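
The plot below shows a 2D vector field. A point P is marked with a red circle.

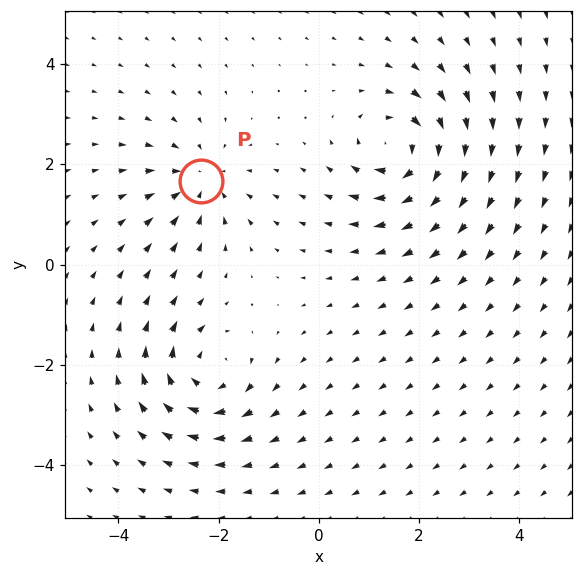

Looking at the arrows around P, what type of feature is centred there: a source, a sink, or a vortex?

sink

At P (-2.4, 1.7) the arrows converge inward. Divergence about -4, curl ≈0 — negative divergence with near-zero curl is a sink.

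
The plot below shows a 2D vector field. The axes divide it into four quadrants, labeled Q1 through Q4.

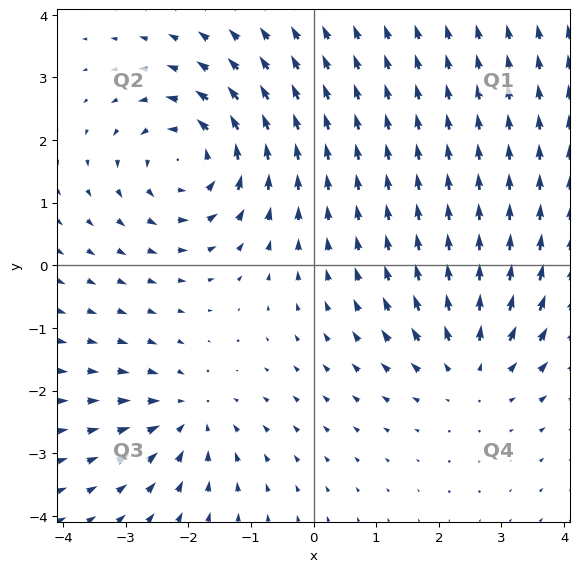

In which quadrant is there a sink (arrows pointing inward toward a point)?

Q3

The sink sits at approximately (-2.0, -2.4), which lies in quadrant Q3. The divergence there is about -4, negative as expected for a sink.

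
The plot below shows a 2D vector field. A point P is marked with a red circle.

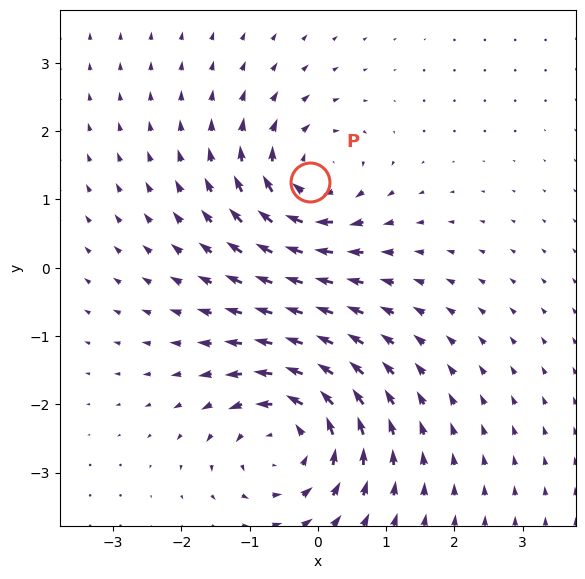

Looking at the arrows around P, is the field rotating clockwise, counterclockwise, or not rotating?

Near P at (-0.1, 1.2) the arrows circulate clockwise. The curl (z-component) there is about -5; negative curl means clockwise rotation.

clockwise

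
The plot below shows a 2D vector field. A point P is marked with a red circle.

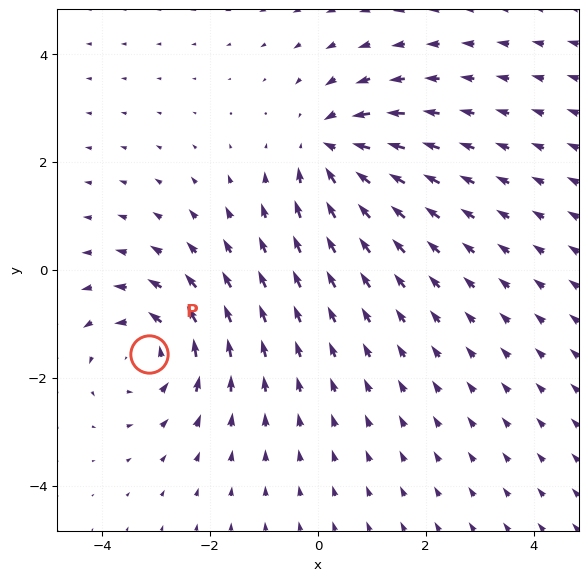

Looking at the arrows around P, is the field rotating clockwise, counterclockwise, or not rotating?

counterclockwise

Near P at (-3.1, -1.5) the arrows circulate counterclockwise. The curl (z-component) there is about +5; positive curl means counterclockwise rotation.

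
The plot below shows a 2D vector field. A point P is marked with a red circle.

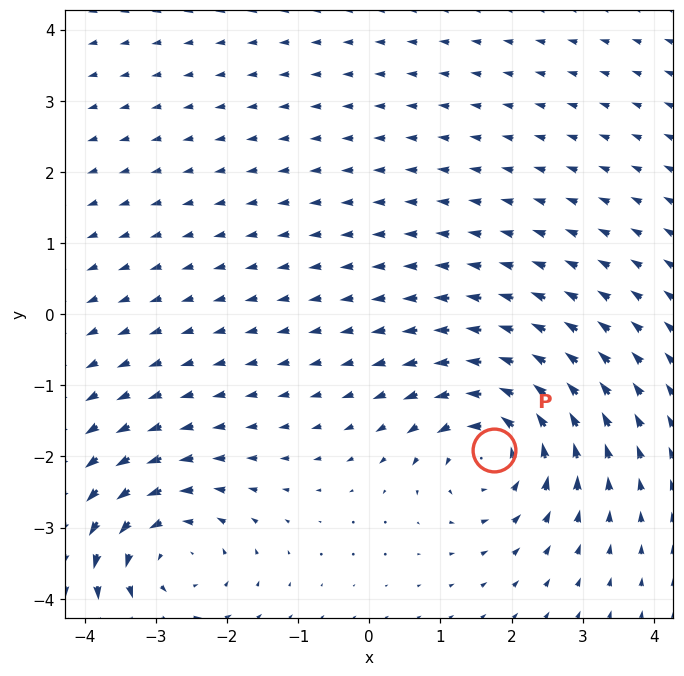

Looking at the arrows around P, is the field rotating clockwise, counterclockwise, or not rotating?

counterclockwise

Near P at (1.8, -1.9) the arrows circulate counterclockwise. The curl (z-component) there is about +6; positive curl means counterclockwise rotation.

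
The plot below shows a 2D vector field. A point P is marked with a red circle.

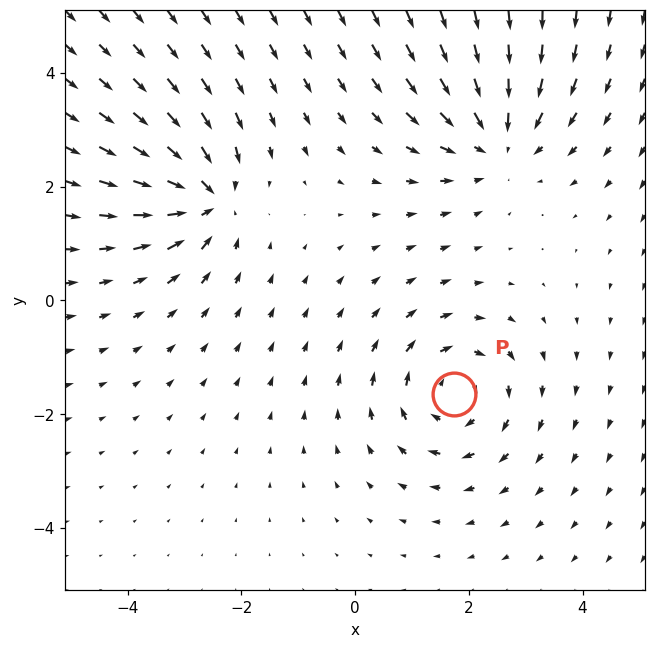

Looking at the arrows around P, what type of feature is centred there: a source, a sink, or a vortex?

At P (1.7, -1.6) the arrows circulate clockwise. Divergence ≈0, curl about -5 — near-zero divergence with nonzero curl is a vortex.

vortex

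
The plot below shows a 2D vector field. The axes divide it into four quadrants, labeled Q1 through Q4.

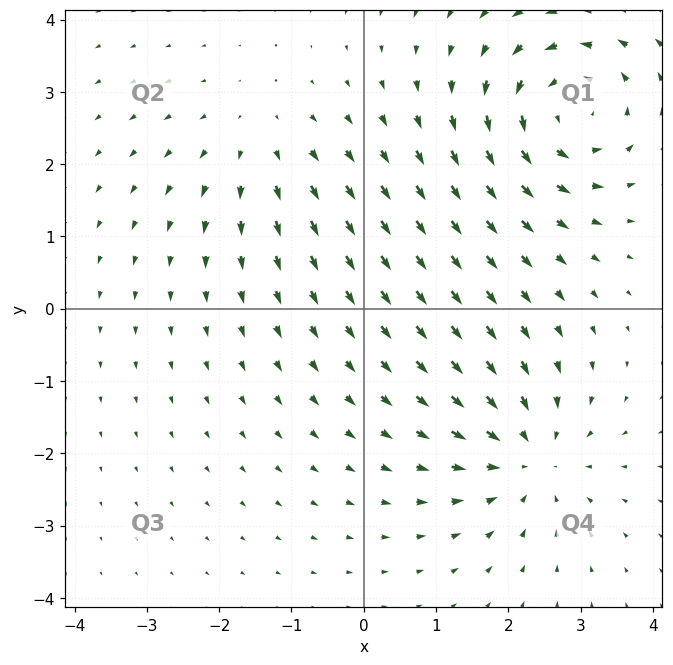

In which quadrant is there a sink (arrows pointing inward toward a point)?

Q4

The sink sits at approximately (2.3, -2.1), which lies in quadrant Q4. The divergence there is about -4, negative as expected for a sink.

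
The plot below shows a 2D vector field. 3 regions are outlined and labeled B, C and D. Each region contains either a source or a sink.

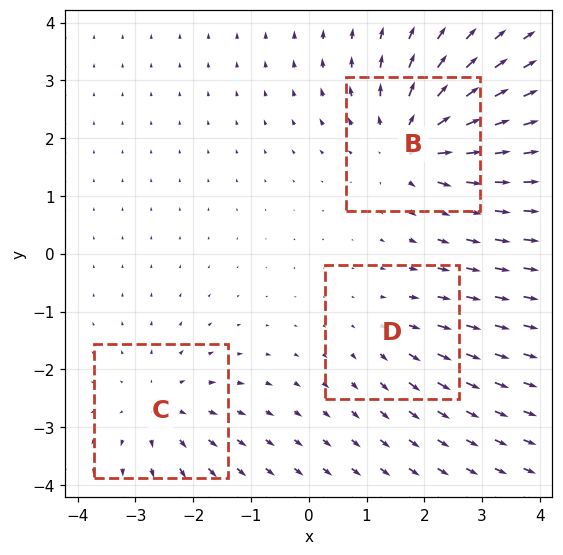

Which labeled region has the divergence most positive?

Divergence at each region's feature centre — B: about +4, C: about +3, D: about +2. Region B is most positive.

B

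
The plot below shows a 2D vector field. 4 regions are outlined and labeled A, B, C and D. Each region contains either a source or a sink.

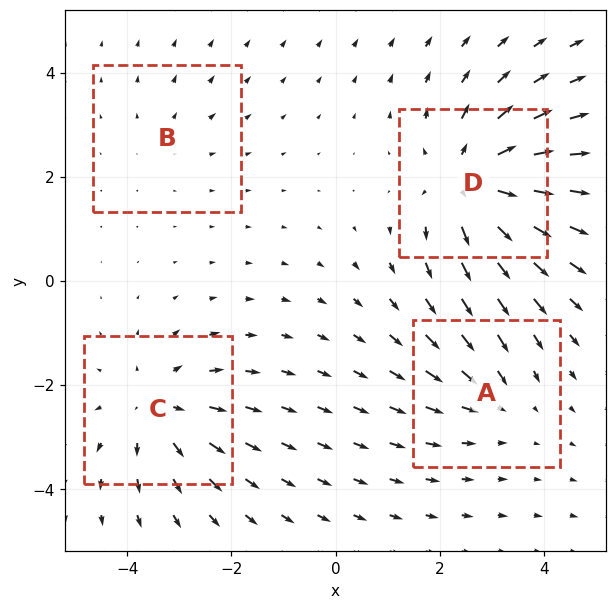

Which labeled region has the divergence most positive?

Divergence at each region's feature centre — A: about -3, B: about +2, C: about +4, D: about +6. Region D is most positive.

D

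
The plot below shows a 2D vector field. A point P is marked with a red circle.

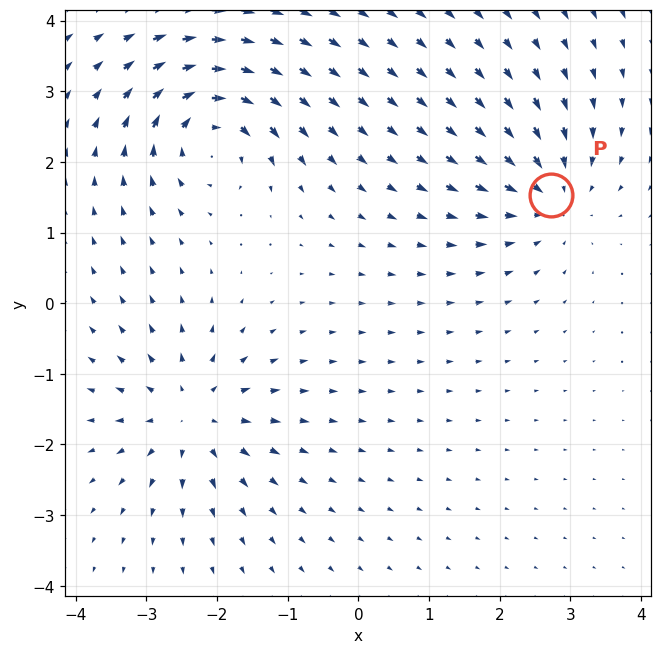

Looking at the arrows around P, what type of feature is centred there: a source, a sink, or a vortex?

sink

At P (2.7, 1.5) the arrows converge inward. Divergence about -5, curl ≈0 — negative divergence with near-zero curl is a sink.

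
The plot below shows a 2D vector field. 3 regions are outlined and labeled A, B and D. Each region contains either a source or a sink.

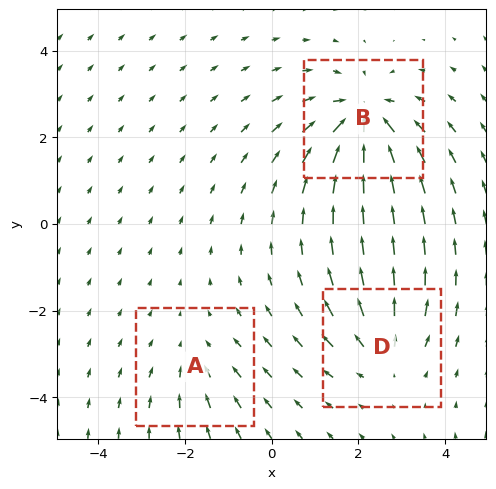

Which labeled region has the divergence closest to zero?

Divergence at each region's feature centre — A: about -2, B: about -5, D: about +3. Region A is closest to zero.

A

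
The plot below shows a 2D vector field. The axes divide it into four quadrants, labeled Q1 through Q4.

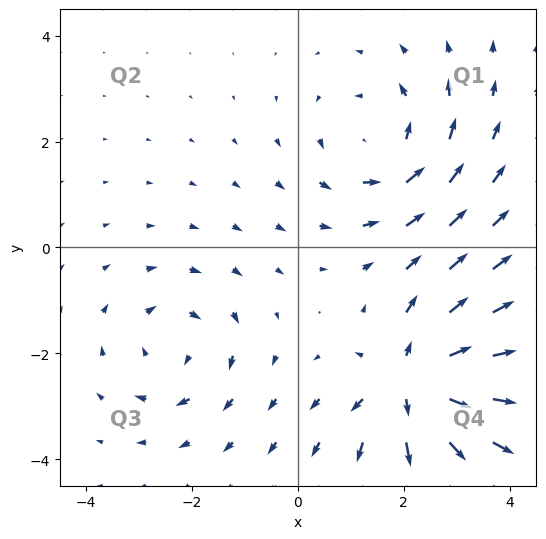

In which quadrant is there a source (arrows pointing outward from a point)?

Q4

The source sits at approximately (2.2, -2.5), which lies in quadrant Q4. The divergence there is about +5, positive as expected for a source.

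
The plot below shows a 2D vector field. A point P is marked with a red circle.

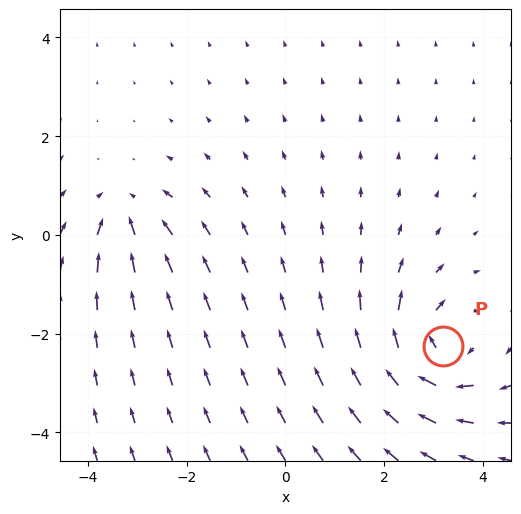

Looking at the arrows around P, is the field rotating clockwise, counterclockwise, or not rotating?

Near P at (3.2, -2.2) the arrows circulate clockwise. The curl (z-component) there is about -5; negative curl means clockwise rotation.

clockwise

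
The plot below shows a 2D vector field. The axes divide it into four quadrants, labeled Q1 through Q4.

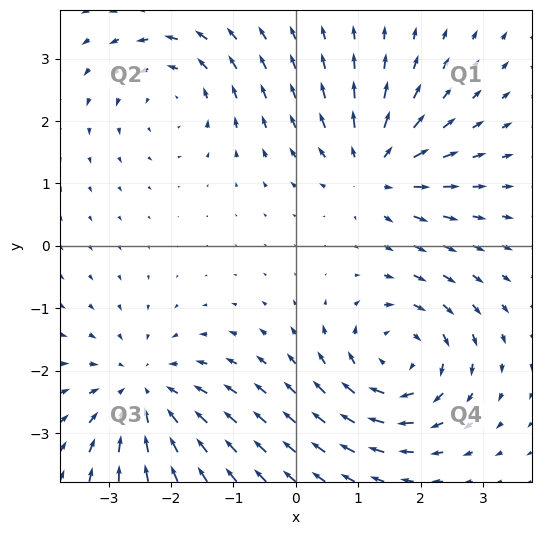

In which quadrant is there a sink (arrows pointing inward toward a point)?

Q3

The sink sits at approximately (-2.5, -2.4), which lies in quadrant Q3. The divergence there is about -4, negative as expected for a sink.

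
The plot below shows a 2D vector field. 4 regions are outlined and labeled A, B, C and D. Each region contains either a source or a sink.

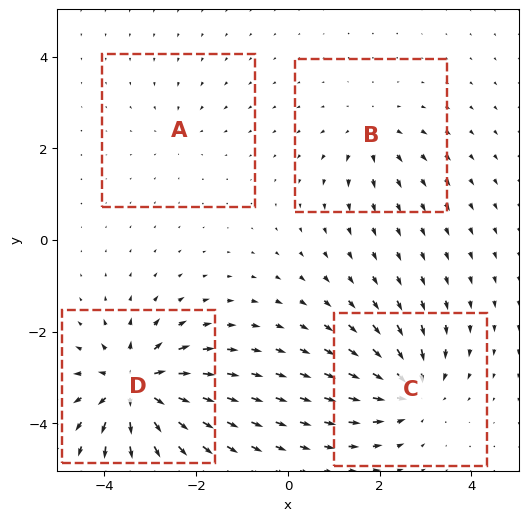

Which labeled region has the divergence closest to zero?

Divergence at each region's feature centre — A: about -2, B: about +4, C: about -6, D: about +9. Region A is closest to zero.

A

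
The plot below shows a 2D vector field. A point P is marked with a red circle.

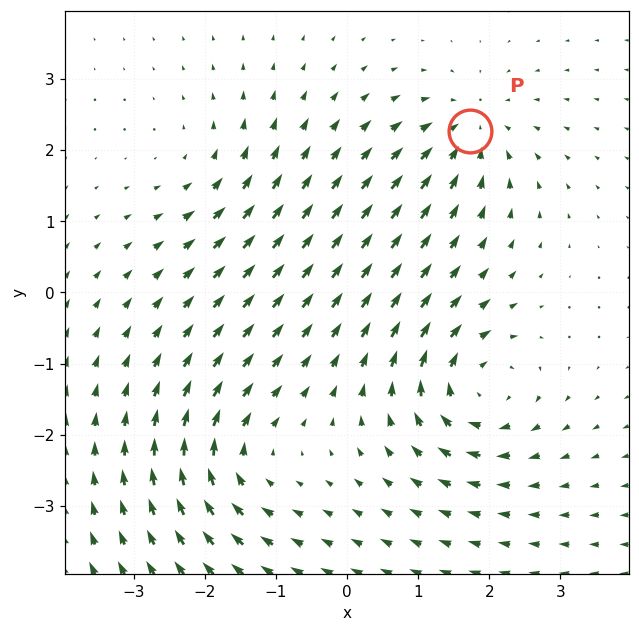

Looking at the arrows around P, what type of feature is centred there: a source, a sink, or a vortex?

At P (1.7, 2.3) the arrows converge inward. Divergence about -4, curl ≈0 — negative divergence with near-zero curl is a sink.

sink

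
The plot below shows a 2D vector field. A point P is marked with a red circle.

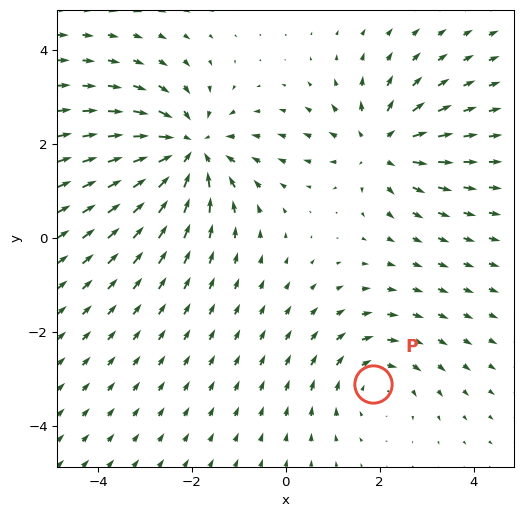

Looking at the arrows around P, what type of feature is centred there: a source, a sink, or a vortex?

vortex

At P (1.9, -3.1) the arrows circulate clockwise. Divergence ≈0, curl about -2 — near-zero divergence with nonzero curl is a vortex.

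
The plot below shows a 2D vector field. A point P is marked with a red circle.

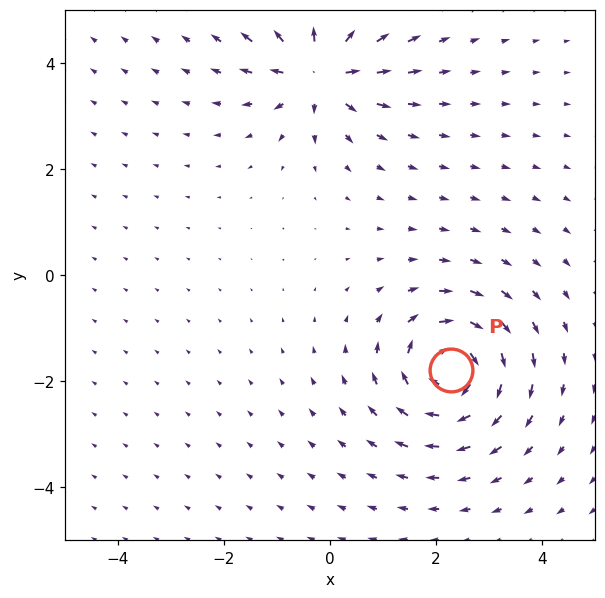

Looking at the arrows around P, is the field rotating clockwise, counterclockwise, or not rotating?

Near P at (2.3, -1.8) the arrows circulate clockwise. The curl (z-component) there is about -5; negative curl means clockwise rotation.

clockwise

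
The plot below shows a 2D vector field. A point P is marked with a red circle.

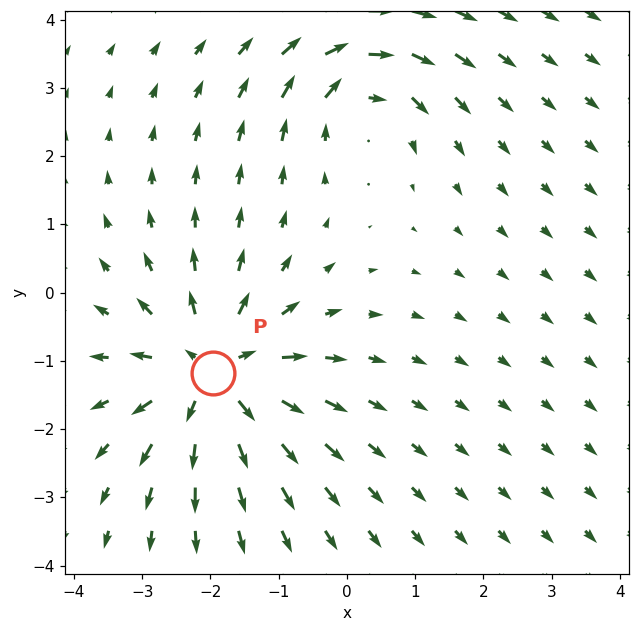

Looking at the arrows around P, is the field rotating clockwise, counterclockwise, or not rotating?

not rotating

Near P at (-2.0, -1.2) the arrows show no circulation. The curl there is ≈0.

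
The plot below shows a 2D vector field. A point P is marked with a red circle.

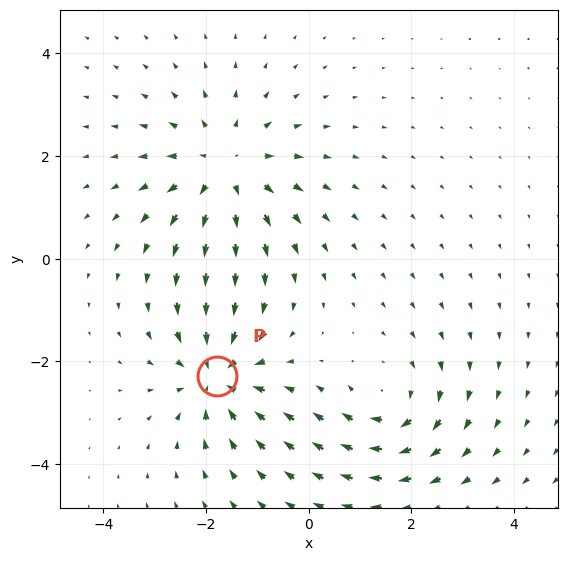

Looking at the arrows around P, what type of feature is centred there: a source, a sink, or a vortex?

sink

At P (-1.8, -2.3) the arrows converge inward. Divergence about -5, curl ≈0 — negative divergence with near-zero curl is a sink.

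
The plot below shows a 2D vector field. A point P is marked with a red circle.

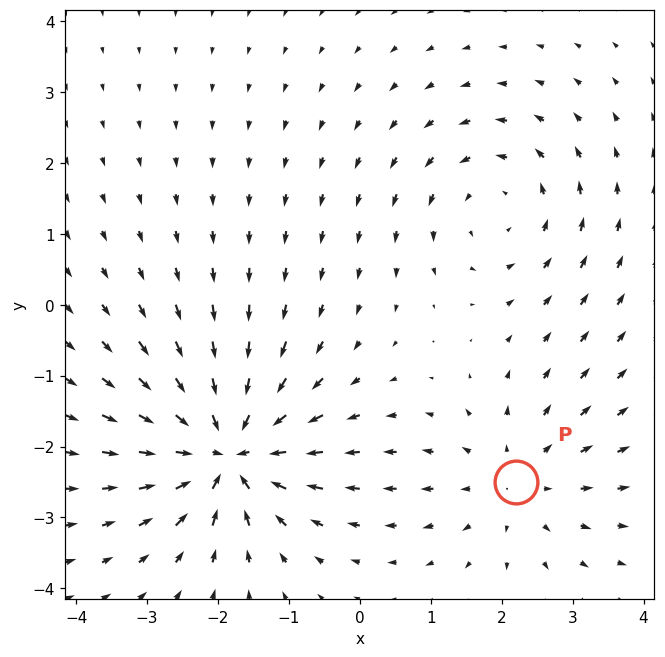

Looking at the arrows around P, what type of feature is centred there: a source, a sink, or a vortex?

source

At P (2.2, -2.5) the arrows spread outward. Divergence about +3, curl ≈0 — positive divergence with near-zero curl is a source.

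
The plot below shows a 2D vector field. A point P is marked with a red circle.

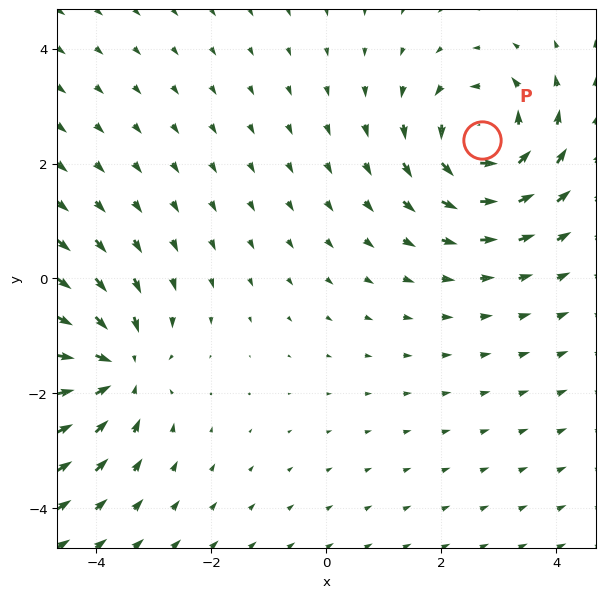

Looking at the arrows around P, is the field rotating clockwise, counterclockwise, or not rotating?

counterclockwise

Near P at (2.7, 2.4) the arrows circulate counterclockwise. The curl (z-component) there is about +4; positive curl means counterclockwise rotation.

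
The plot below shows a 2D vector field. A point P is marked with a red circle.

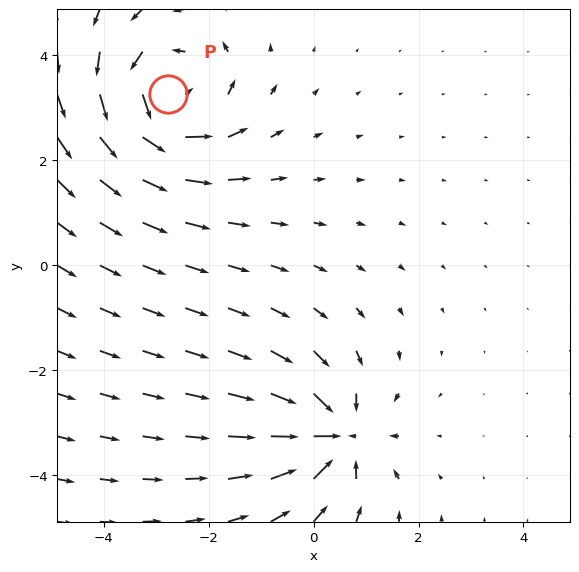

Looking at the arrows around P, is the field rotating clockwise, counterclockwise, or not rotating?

counterclockwise

Near P at (-2.8, 3.3) the arrows circulate counterclockwise. The curl (z-component) there is about +3; positive curl means counterclockwise rotation.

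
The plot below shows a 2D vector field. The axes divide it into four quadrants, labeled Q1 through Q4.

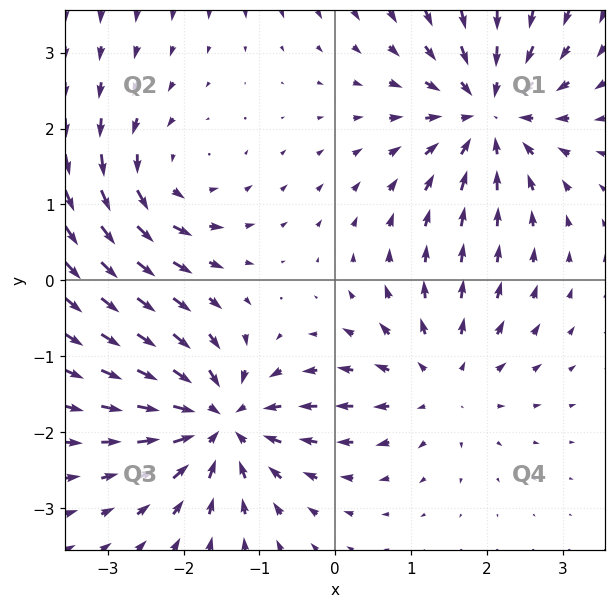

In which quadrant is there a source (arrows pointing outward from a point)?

Q4

The source sits at approximately (1.4, -1.3), which lies in quadrant Q4. The divergence there is about +4, positive as expected for a source.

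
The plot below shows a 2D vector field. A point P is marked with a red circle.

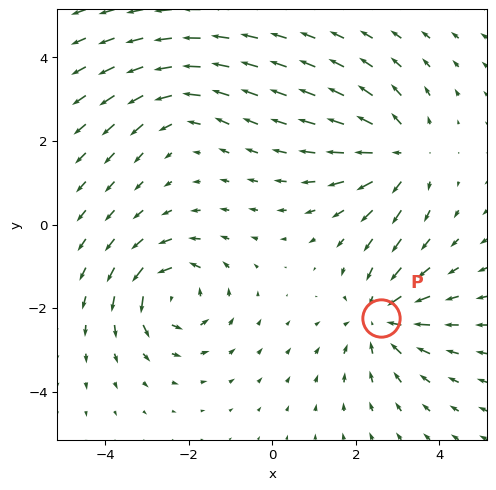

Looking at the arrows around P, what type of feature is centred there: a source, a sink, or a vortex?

sink

At P (2.6, -2.2) the arrows converge inward. Divergence about -4, curl ≈0 — negative divergence with near-zero curl is a sink.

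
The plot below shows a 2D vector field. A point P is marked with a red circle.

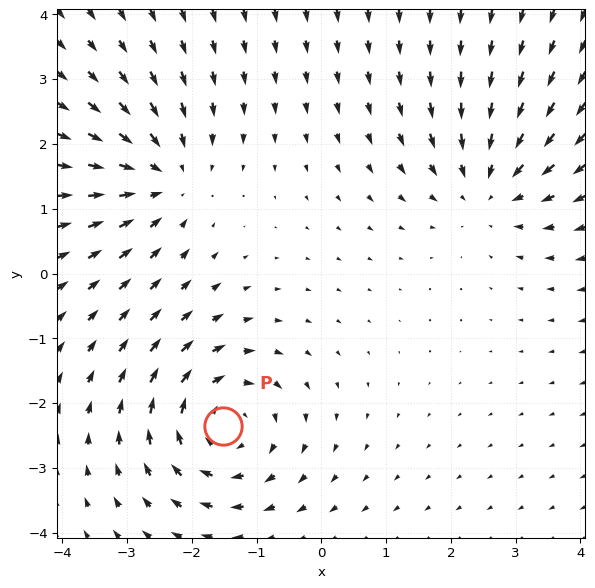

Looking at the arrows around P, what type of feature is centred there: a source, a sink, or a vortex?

vortex

At P (-1.5, -2.3) the arrows circulate clockwise. Divergence ≈0, curl about -4 — near-zero divergence with nonzero curl is a vortex.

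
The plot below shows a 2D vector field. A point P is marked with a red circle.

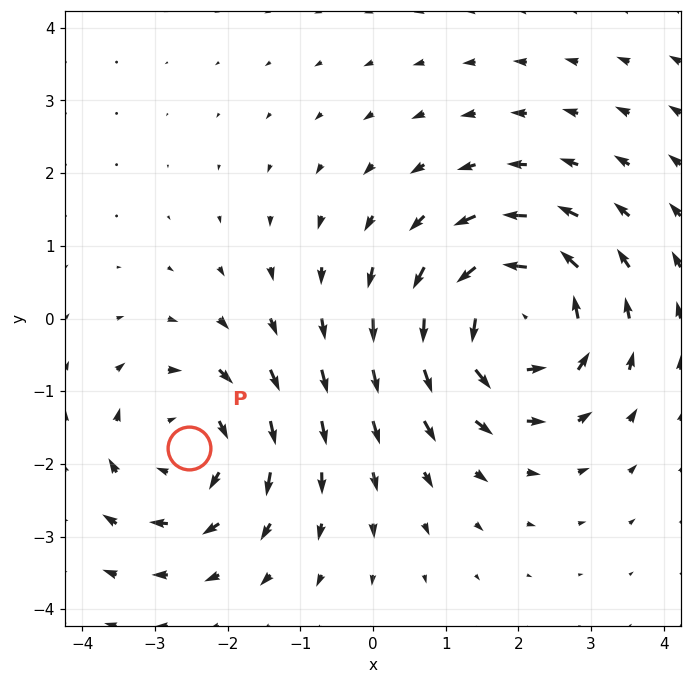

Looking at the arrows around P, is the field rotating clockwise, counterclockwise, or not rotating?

Near P at (-2.5, -1.8) the arrows circulate clockwise. The curl (z-component) there is about -3; negative curl means clockwise rotation.

clockwise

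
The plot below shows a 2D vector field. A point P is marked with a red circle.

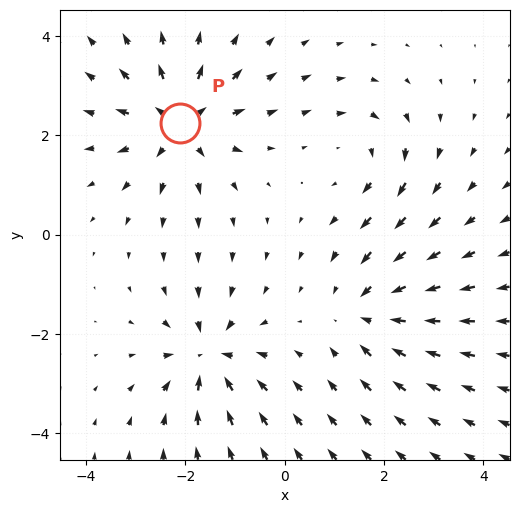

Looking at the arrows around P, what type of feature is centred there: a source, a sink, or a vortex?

At P (-2.1, 2.2) the arrows spread outward. Divergence about +4, curl ≈0 — positive divergence with near-zero curl is a source.

source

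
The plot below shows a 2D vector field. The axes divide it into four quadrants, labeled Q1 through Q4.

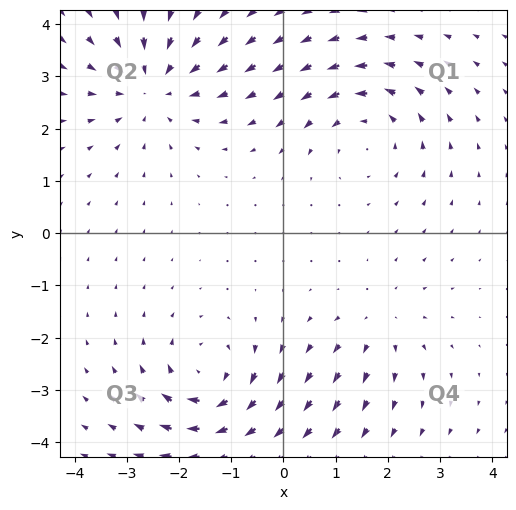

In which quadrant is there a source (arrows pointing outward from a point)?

The source sits at approximately (1.9, -1.7), which lies in quadrant Q4. The divergence there is about +3, positive as expected for a source.

Q4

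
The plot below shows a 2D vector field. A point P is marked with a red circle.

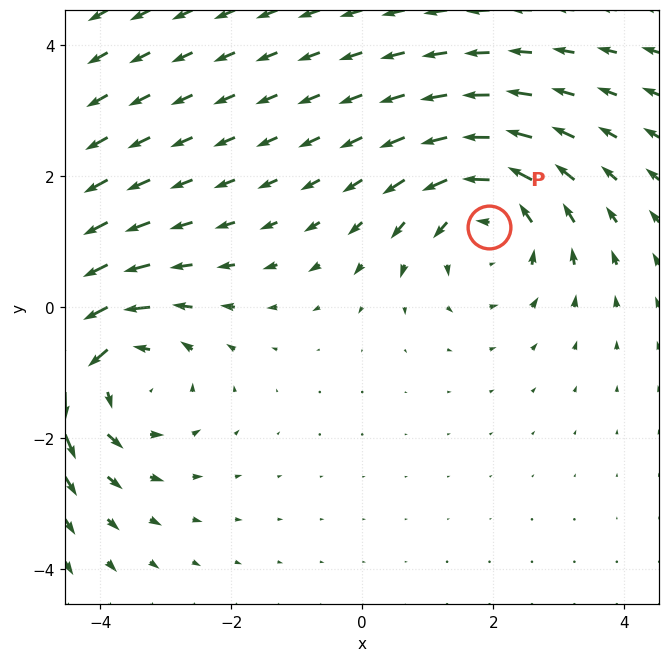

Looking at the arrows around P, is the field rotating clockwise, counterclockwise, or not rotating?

Near P at (1.9, 1.2) the arrows circulate counterclockwise. The curl (z-component) there is about +3; positive curl means counterclockwise rotation.

counterclockwise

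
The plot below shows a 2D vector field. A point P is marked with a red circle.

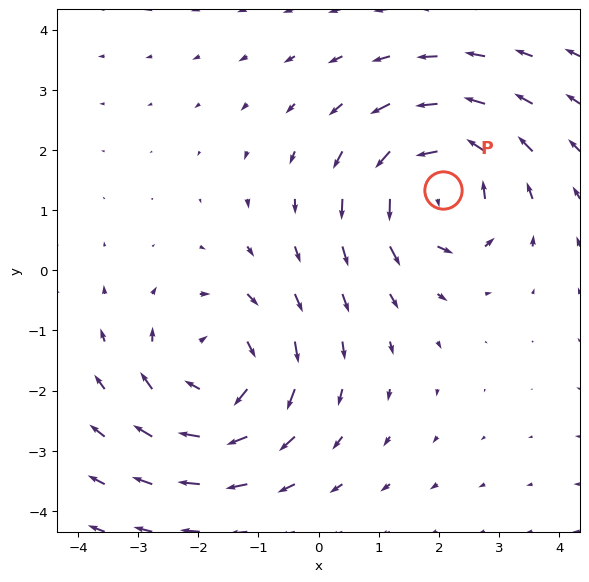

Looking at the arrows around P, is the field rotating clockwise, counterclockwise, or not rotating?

Near P at (2.1, 1.3) the arrows circulate counterclockwise. The curl (z-component) there is about +5; positive curl means counterclockwise rotation.

counterclockwise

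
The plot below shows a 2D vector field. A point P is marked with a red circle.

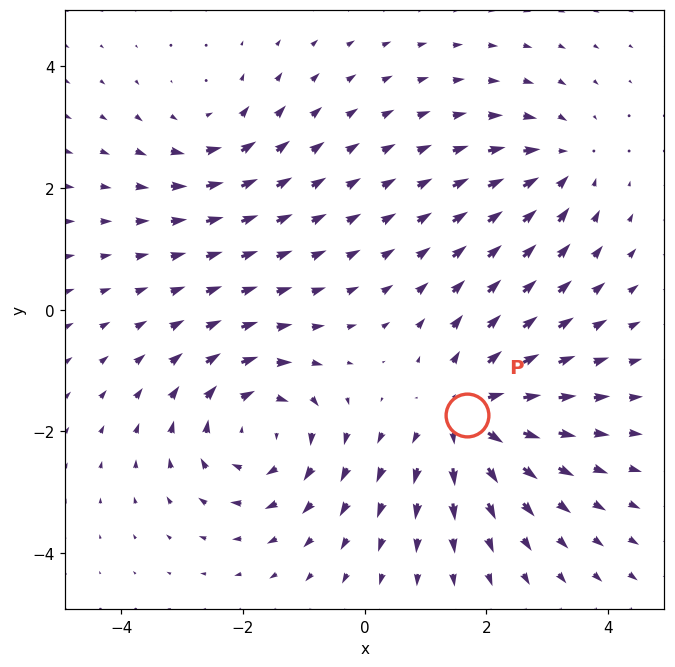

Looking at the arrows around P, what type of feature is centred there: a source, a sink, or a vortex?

At P (1.7, -1.7) the arrows spread outward. Divergence about +5, curl ≈0 — positive divergence with near-zero curl is a source.

source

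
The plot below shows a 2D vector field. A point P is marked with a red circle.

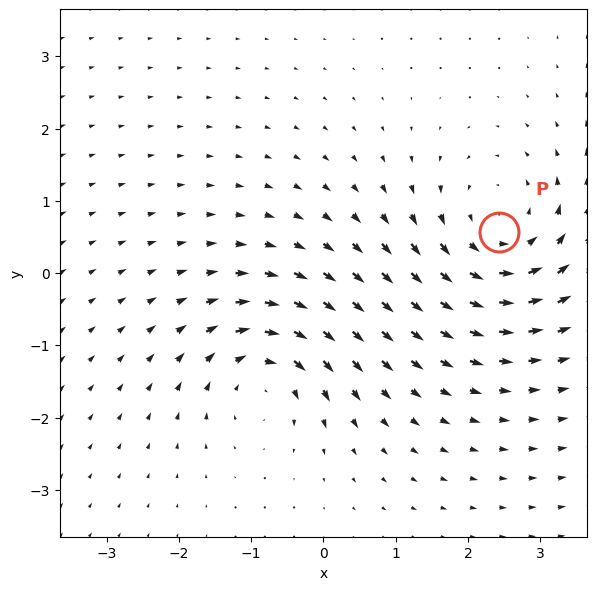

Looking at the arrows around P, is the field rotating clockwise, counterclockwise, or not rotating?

Near P at (2.4, 0.6) the arrows circulate counterclockwise. The curl (z-component) there is about +4; positive curl means counterclockwise rotation.

counterclockwise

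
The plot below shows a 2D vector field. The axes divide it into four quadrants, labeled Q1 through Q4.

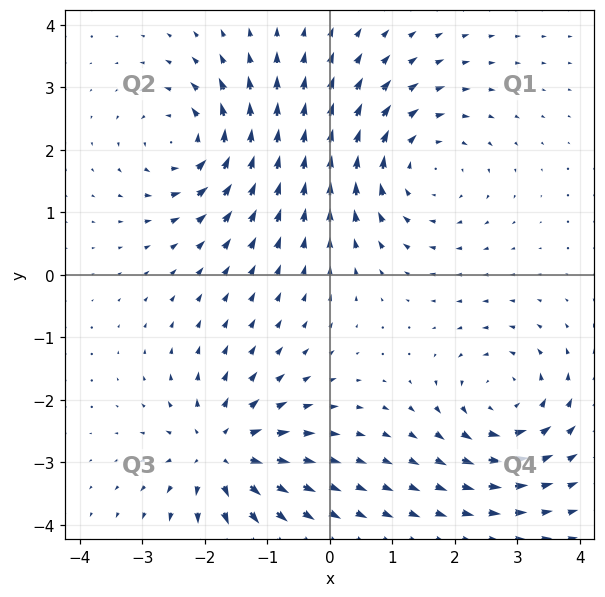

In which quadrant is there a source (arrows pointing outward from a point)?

The source sits at approximately (-1.7, -2.8), which lies in quadrant Q3. The divergence there is about +4, positive as expected for a source.

Q3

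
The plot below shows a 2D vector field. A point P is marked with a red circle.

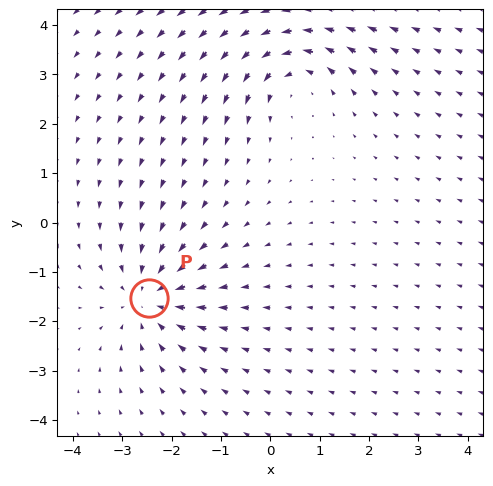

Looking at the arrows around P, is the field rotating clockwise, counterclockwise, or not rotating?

Near P at (-2.4, -1.5) the arrows show no circulation. The curl there is ≈0.

not rotating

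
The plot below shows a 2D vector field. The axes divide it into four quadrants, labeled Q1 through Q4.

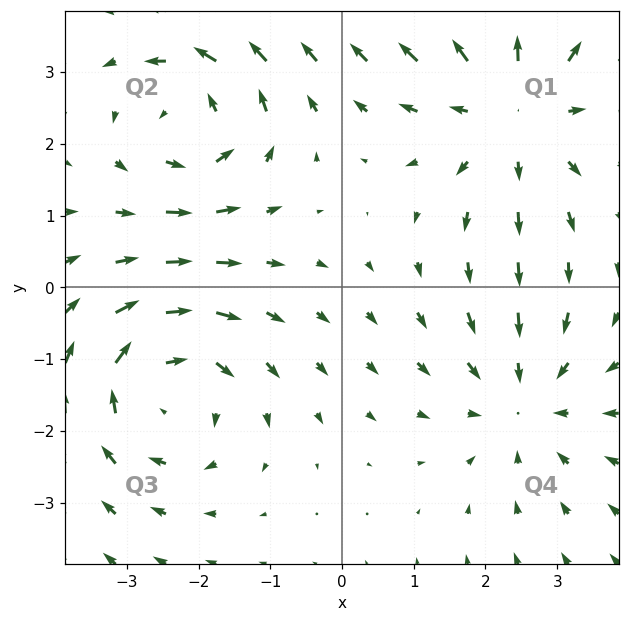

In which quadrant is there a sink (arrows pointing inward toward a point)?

Q4

The sink sits at approximately (2.6, -1.6), which lies in quadrant Q4. The divergence there is about -3, negative as expected for a sink.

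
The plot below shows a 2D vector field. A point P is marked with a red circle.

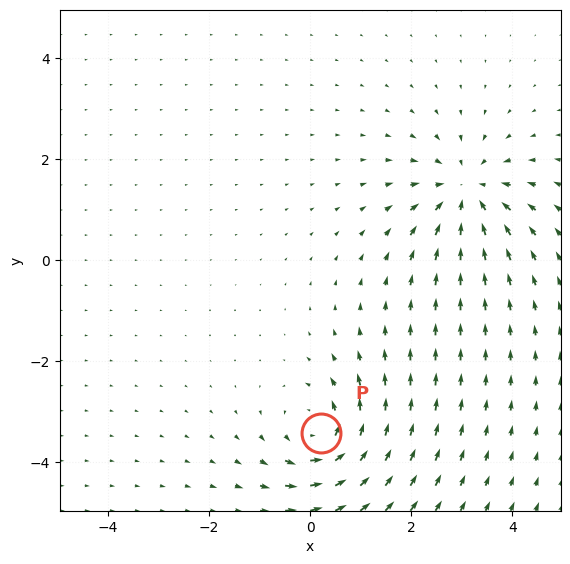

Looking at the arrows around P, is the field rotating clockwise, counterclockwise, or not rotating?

counterclockwise

Near P at (0.2, -3.4) the arrows circulate counterclockwise. The curl (z-component) there is about +5; positive curl means counterclockwise rotation.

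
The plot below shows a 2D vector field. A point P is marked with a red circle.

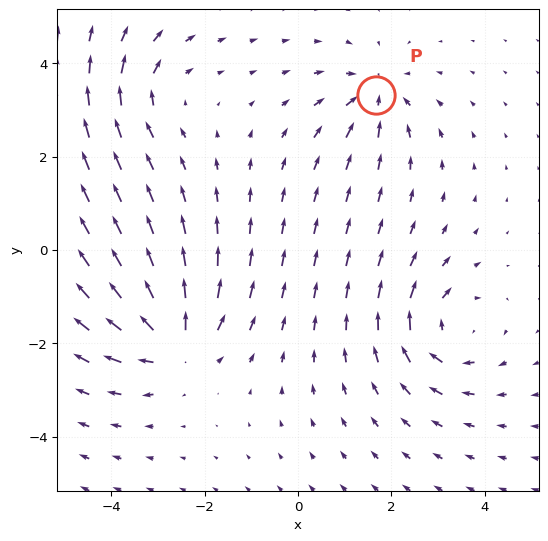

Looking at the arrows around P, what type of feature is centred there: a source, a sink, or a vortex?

sink

At P (1.7, 3.3) the arrows converge inward. Divergence about -4, curl ≈0 — negative divergence with near-zero curl is a sink.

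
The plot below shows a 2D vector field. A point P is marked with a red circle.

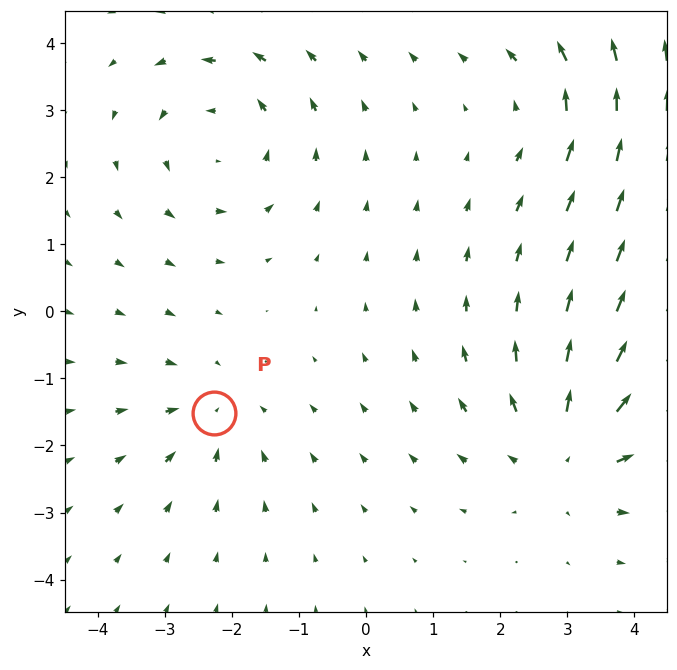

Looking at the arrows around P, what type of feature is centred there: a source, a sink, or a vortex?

At P (-2.3, -1.5) the arrows converge inward. Divergence about -3, curl ≈0 — negative divergence with near-zero curl is a sink.

sink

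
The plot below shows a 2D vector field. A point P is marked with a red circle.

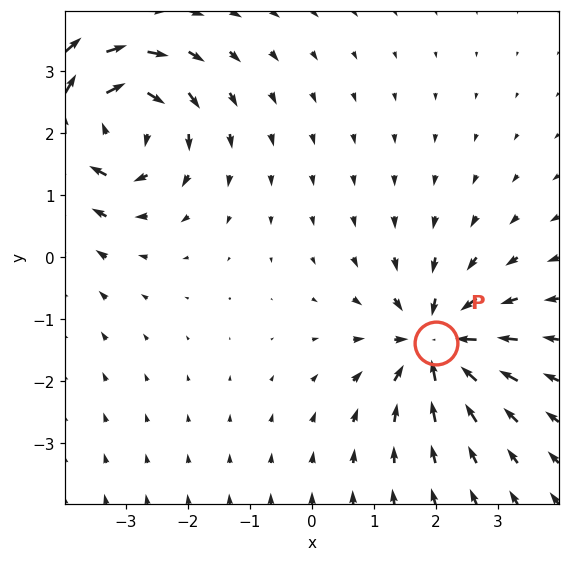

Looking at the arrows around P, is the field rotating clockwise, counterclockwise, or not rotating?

Near P at (2.0, -1.4) the arrows show no circulation. The curl there is ≈0.

not rotating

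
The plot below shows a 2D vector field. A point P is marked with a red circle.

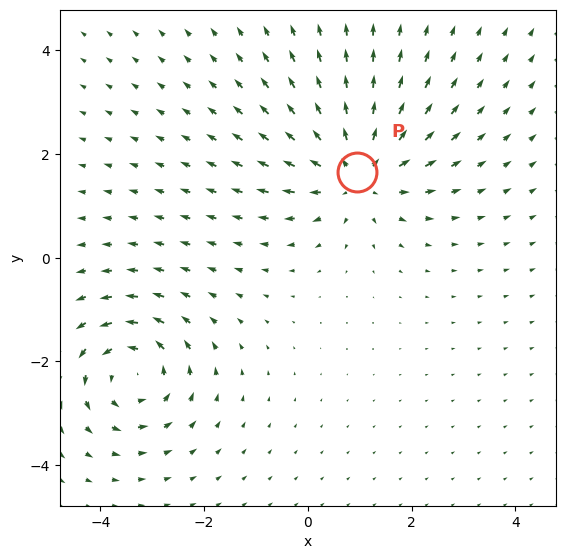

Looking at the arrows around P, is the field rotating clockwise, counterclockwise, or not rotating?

Near P at (1.0, 1.7) the arrows show no circulation. The curl there is ≈0.

not rotating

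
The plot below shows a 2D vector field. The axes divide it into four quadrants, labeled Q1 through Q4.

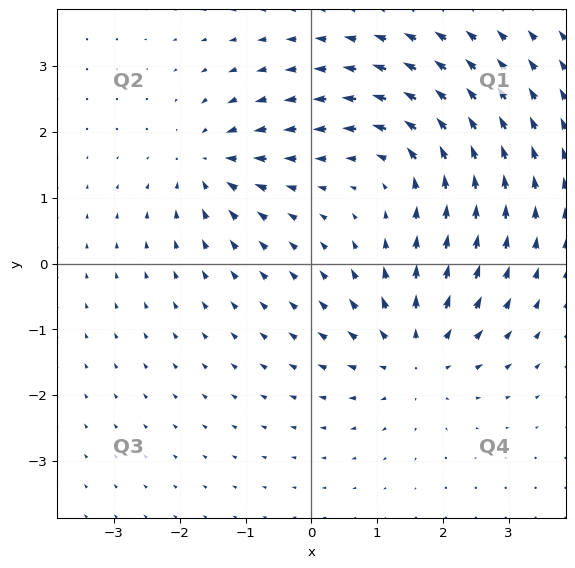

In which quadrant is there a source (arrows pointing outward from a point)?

The source sits at approximately (1.6, -1.4), which lies in quadrant Q4. The divergence there is about +5, positive as expected for a source.

Q4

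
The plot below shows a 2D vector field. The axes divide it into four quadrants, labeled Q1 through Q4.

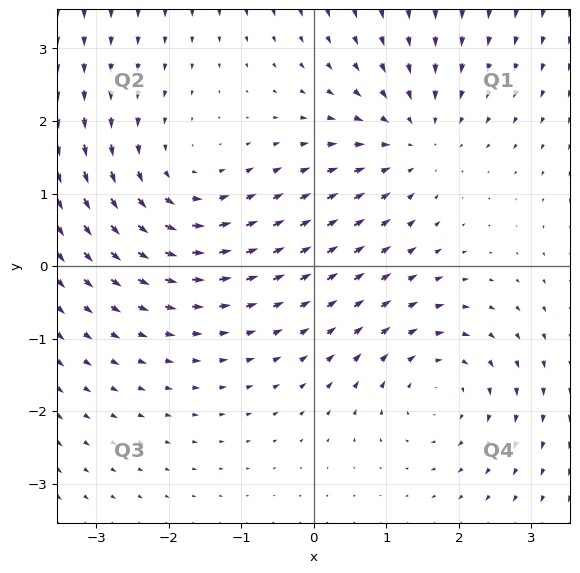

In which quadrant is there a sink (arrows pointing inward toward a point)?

The sink sits at approximately (1.4, 1.7), which lies in quadrant Q1. The divergence there is about -3, negative as expected for a sink.

Q1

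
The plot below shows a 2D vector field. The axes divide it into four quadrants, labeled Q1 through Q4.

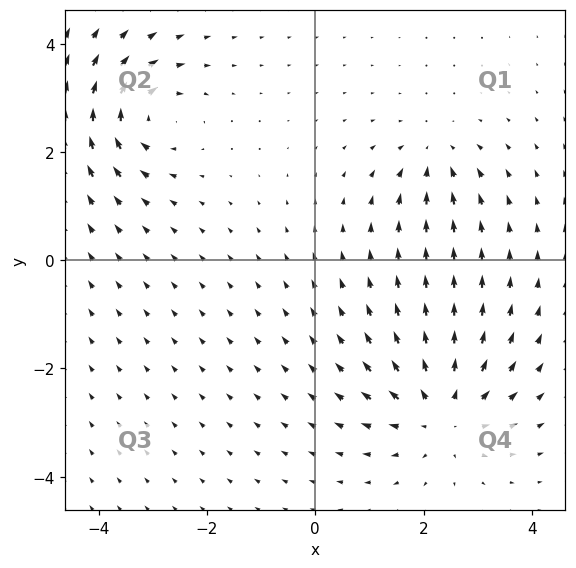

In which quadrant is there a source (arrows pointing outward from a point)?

Q4

The source sits at approximately (2.3, -2.8), which lies in quadrant Q4. The divergence there is about +4, positive as expected for a source.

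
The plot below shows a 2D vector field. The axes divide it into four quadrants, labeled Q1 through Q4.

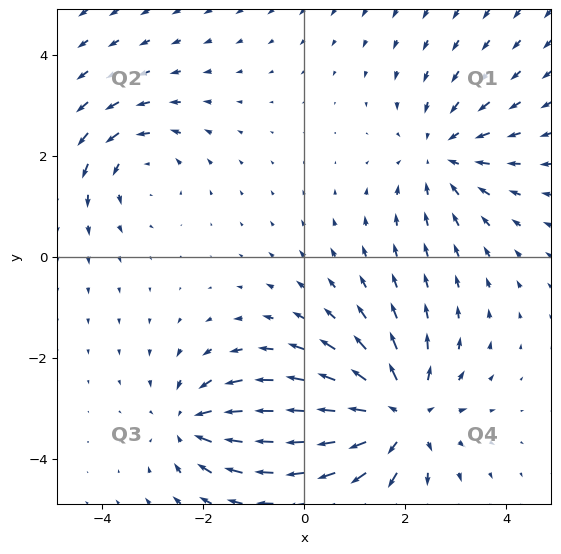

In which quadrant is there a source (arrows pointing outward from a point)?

Q4

The source sits at approximately (1.9, -3.2), which lies in quadrant Q4. The divergence there is about +5, positive as expected for a source.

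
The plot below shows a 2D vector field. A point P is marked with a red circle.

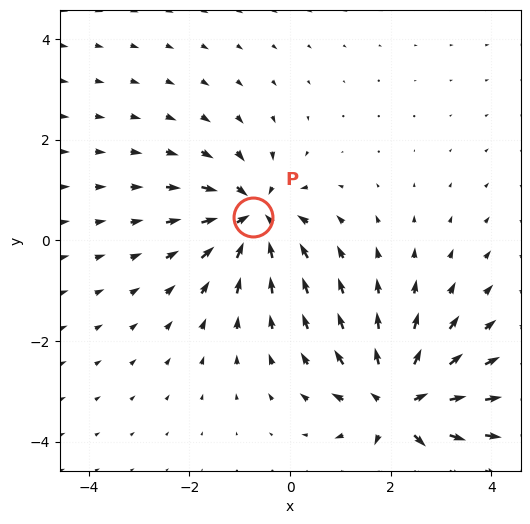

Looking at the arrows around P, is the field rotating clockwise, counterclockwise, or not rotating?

not rotating

Near P at (-0.7, 0.5) the arrows show no circulation. The curl there is ≈0.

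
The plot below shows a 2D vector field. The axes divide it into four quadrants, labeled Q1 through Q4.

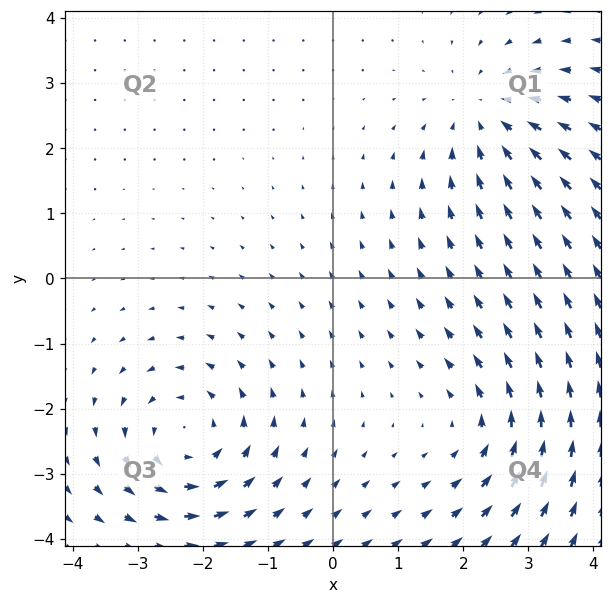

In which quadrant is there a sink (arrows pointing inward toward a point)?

The sink sits at approximately (2.4, 2.5), which lies in quadrant Q1. The divergence there is about -3, negative as expected for a sink.

Q1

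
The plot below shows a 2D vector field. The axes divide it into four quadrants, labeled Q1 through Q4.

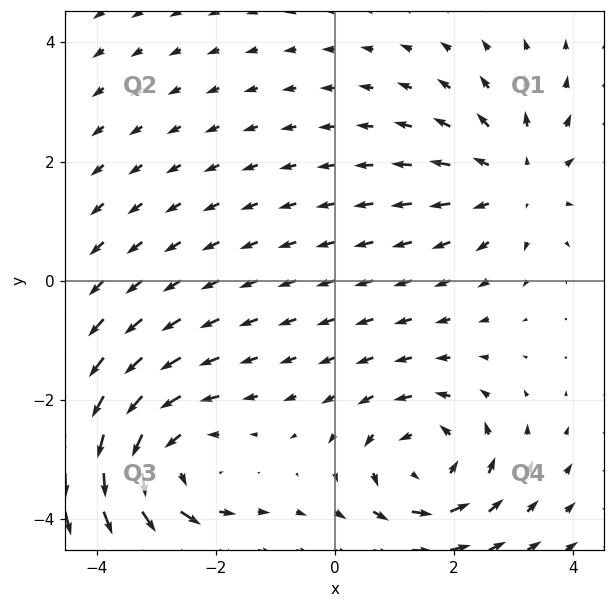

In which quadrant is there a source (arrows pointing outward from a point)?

The source sits at approximately (3.1, 1.7), which lies in quadrant Q1. The divergence there is about +3, positive as expected for a source.

Q1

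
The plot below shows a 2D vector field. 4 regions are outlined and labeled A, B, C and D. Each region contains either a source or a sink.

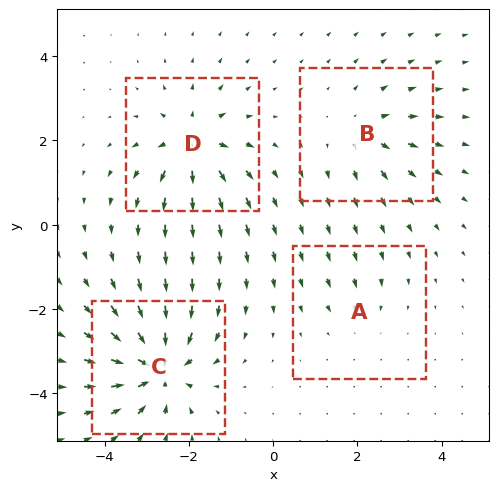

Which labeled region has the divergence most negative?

Divergence at each region's feature centre — A: about -2, B: about +4, C: about -8, D: about +6. Region C is most negative.

C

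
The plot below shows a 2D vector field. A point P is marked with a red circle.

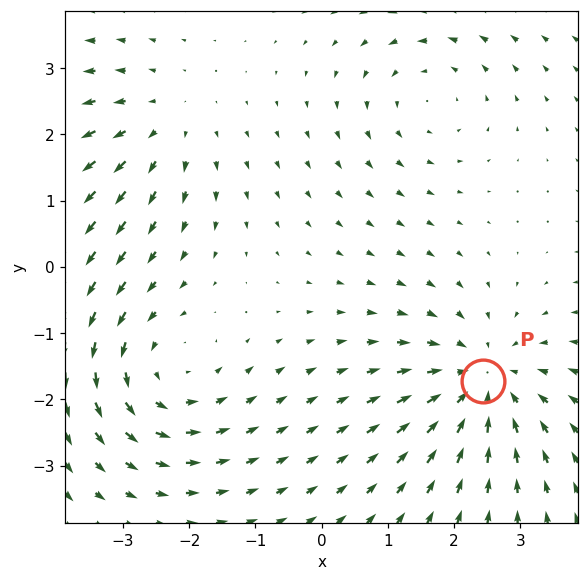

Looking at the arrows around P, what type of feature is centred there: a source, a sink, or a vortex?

sink

At P (2.4, -1.7) the arrows converge inward. Divergence about -5, curl ≈0 — negative divergence with near-zero curl is a sink.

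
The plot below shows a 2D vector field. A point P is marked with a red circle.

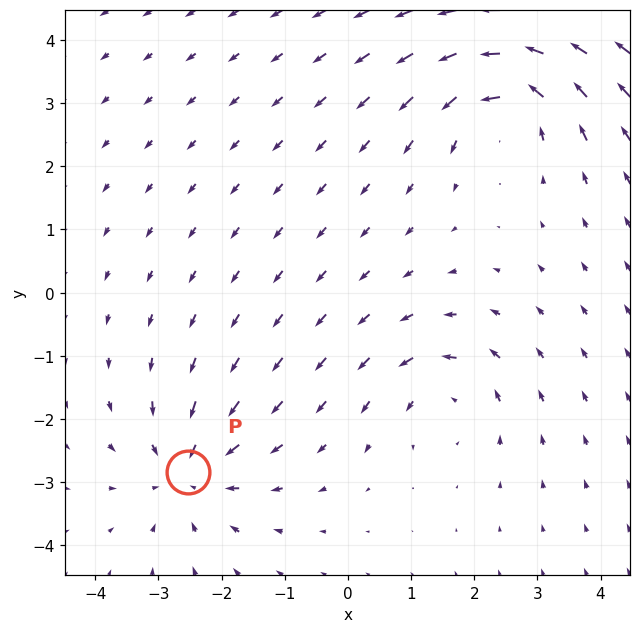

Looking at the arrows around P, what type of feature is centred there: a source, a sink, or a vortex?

At P (-2.5, -2.8) the arrows converge inward. Divergence about -4, curl ≈0 — negative divergence with near-zero curl is a sink.

sink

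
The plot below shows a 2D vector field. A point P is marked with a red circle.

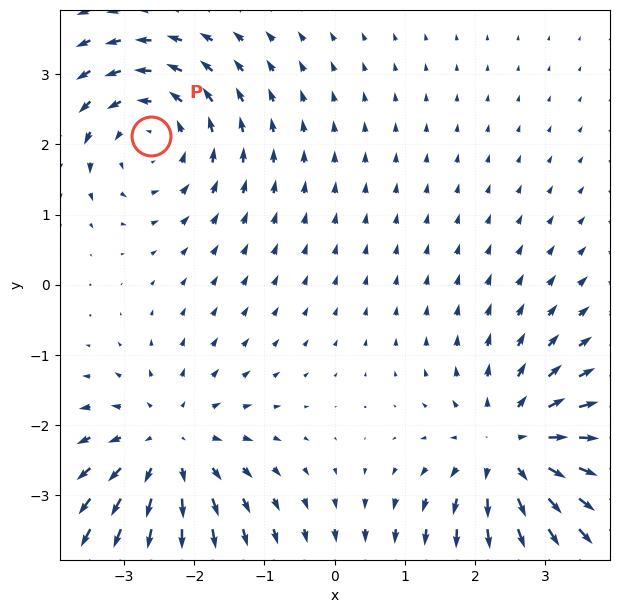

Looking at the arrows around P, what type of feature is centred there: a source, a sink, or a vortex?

vortex

At P (-2.6, 2.1) the arrows circulate counterclockwise. Divergence ≈0, curl about +4 — near-zero divergence with nonzero curl is a vortex.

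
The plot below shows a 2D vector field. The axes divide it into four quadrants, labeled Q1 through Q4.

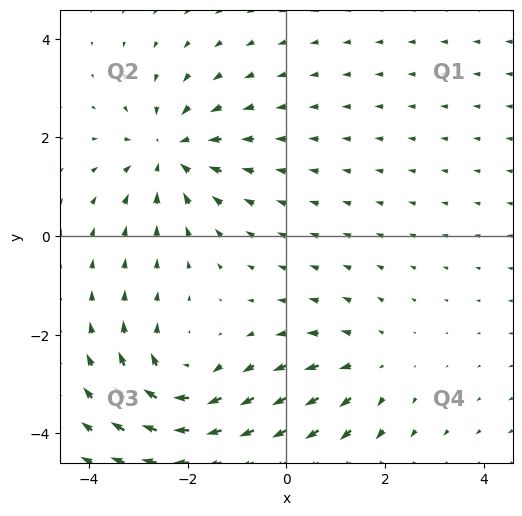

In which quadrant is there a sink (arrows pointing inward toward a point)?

The sink sits at approximately (-2.4, 1.7), which lies in quadrant Q2. The divergence there is about -4, negative as expected for a sink.

Q2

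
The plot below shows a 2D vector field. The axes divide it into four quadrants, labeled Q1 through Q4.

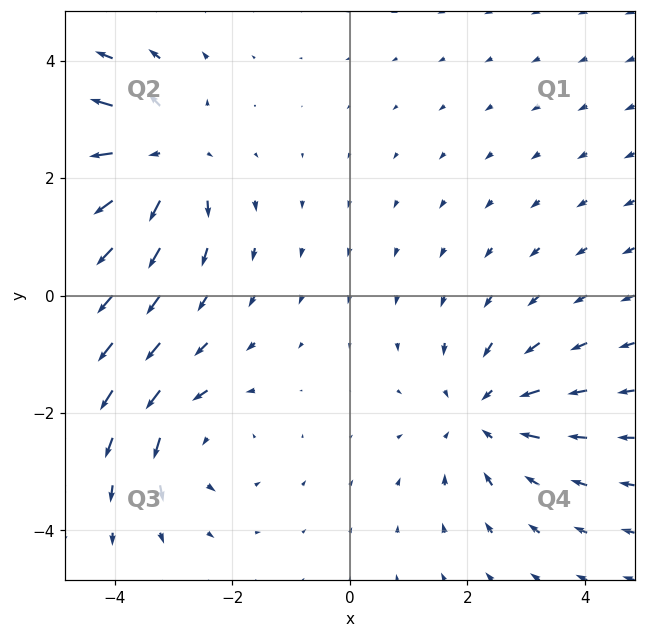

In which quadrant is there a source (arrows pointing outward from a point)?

Q2

The source sits at approximately (-3.2, 2.3), which lies in quadrant Q2. The divergence there is about +4, positive as expected for a source.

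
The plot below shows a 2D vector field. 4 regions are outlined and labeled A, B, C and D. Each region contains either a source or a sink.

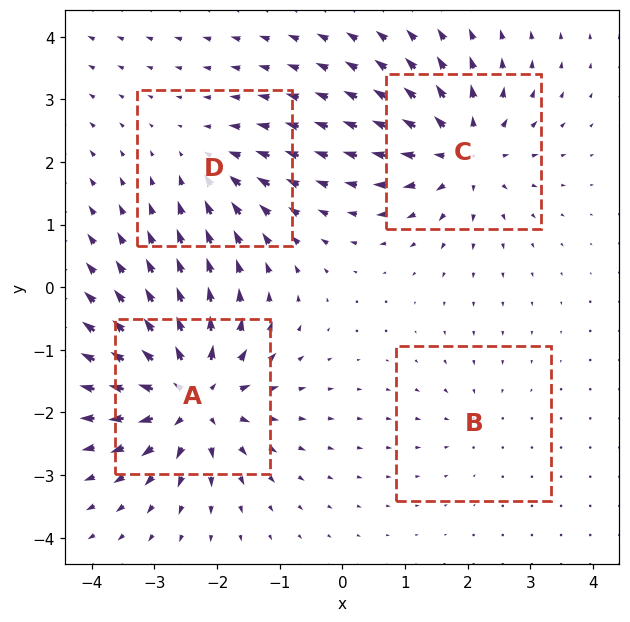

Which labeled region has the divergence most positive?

Divergence at each region's feature centre — A: about +9, B: about -2, C: about +7, D: about -4. Region A is most positive.

A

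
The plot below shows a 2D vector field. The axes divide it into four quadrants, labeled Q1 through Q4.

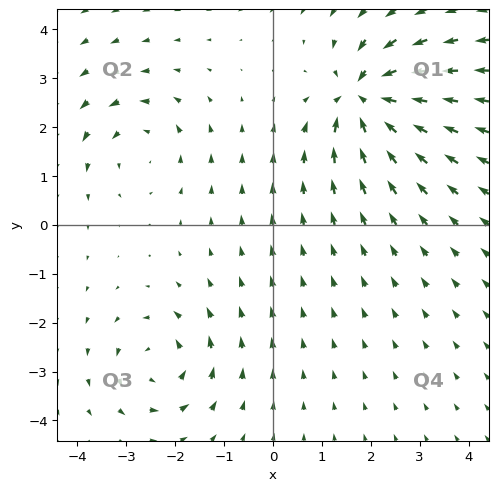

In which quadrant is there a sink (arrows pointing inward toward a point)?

Q1

The sink sits at approximately (1.9, 2.6), which lies in quadrant Q1. The divergence there is about -6, negative as expected for a sink.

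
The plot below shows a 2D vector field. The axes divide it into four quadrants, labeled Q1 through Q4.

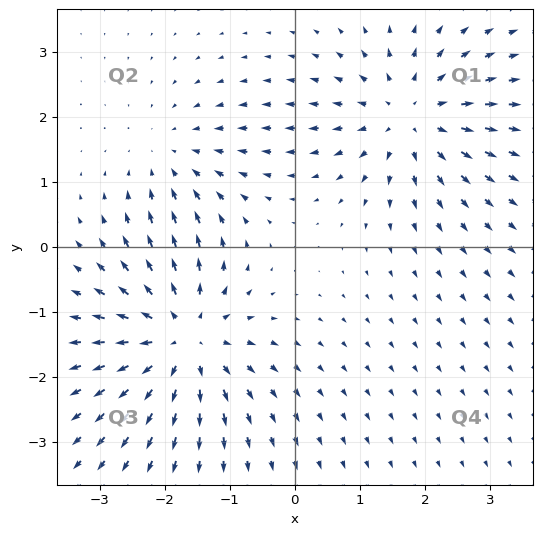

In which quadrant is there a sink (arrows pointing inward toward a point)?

The sink sits at approximately (-1.9, 1.3), which lies in quadrant Q2. The divergence there is about -3, negative as expected for a sink.

Q2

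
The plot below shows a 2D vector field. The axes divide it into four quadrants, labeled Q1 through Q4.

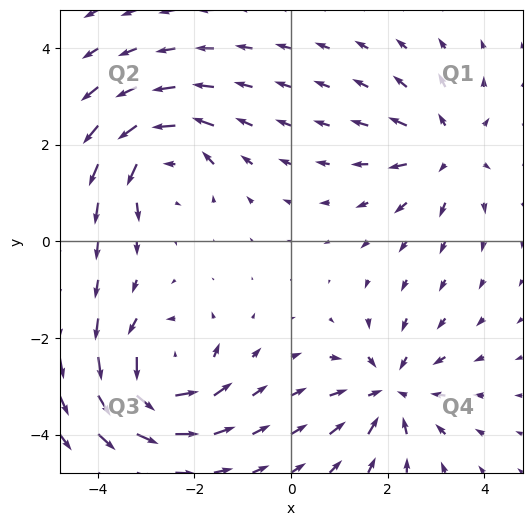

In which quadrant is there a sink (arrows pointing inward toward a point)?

The sink sits at approximately (2.0, -3.1), which lies in quadrant Q4. The divergence there is about -5, negative as expected for a sink.

Q4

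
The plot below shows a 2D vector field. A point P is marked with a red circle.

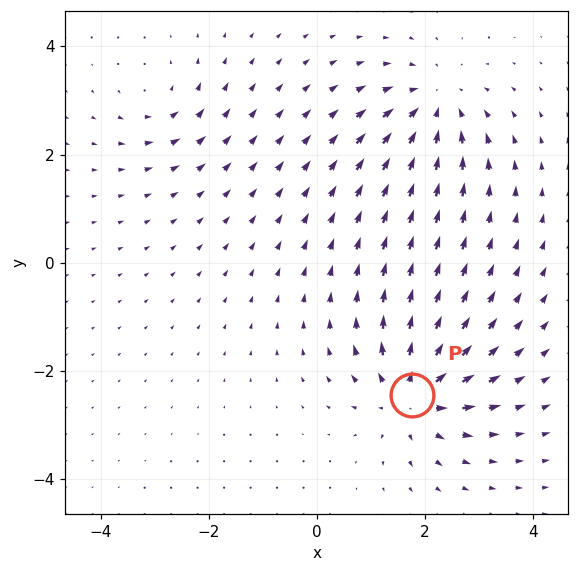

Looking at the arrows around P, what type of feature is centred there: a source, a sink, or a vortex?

source

At P (1.8, -2.5) the arrows spread outward. Divergence about +6, curl ≈0 — positive divergence with near-zero curl is a source.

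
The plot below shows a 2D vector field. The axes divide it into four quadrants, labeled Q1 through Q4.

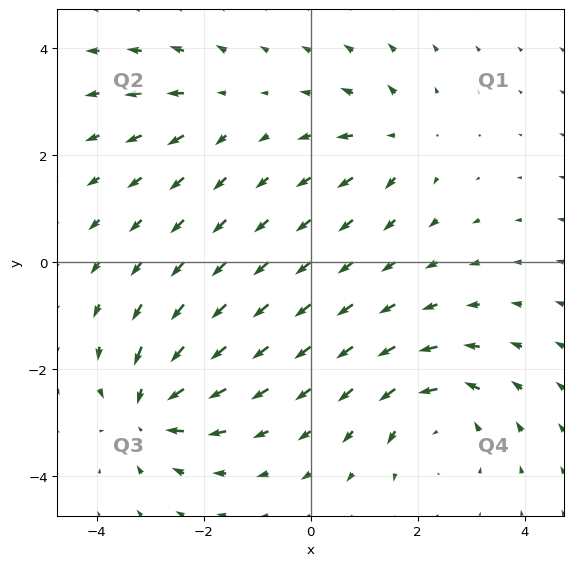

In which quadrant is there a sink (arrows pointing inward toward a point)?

Q3

The sink sits at approximately (-3.0, -2.7), which lies in quadrant Q3. The divergence there is about -6, negative as expected for a sink.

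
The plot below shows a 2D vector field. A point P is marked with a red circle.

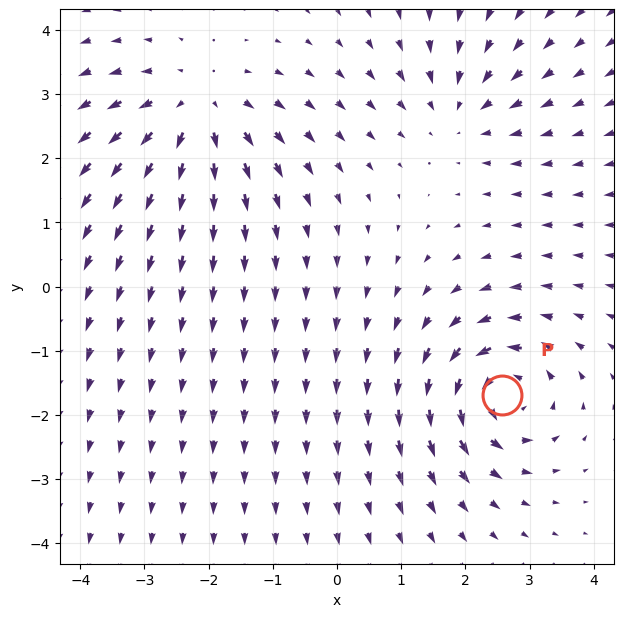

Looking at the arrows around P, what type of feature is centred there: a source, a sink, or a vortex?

At P (2.6, -1.7) the arrows circulate counterclockwise. Divergence ≈0, curl about +6 — near-zero divergence with nonzero curl is a vortex.

vortex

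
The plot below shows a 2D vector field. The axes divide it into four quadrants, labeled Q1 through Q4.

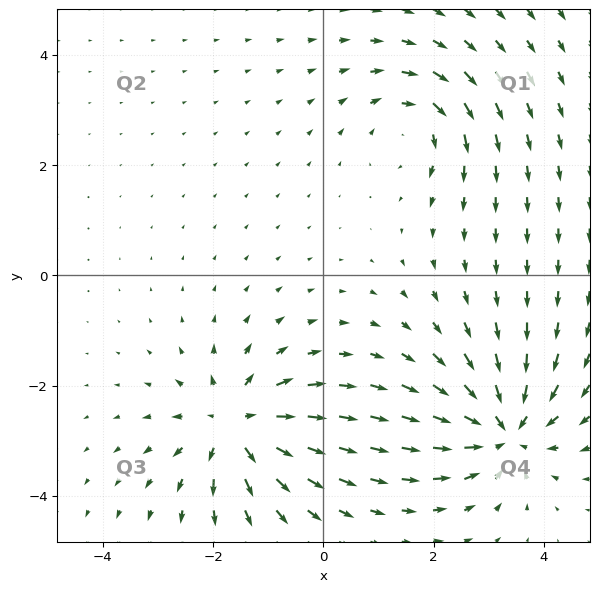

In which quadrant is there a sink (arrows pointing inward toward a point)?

Q4

The sink sits at approximately (3.3, -2.8), which lies in quadrant Q4. The divergence there is about -5, negative as expected for a sink.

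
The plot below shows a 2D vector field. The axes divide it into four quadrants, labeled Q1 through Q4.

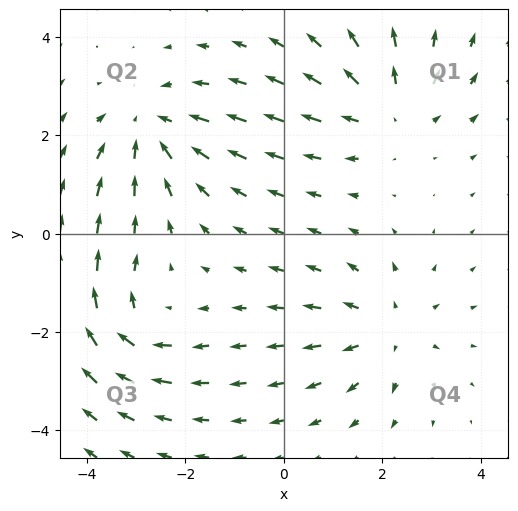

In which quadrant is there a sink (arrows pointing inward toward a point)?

The sink sits at approximately (-2.7, 2.1), which lies in quadrant Q2. The divergence there is about -3, negative as expected for a sink.

Q2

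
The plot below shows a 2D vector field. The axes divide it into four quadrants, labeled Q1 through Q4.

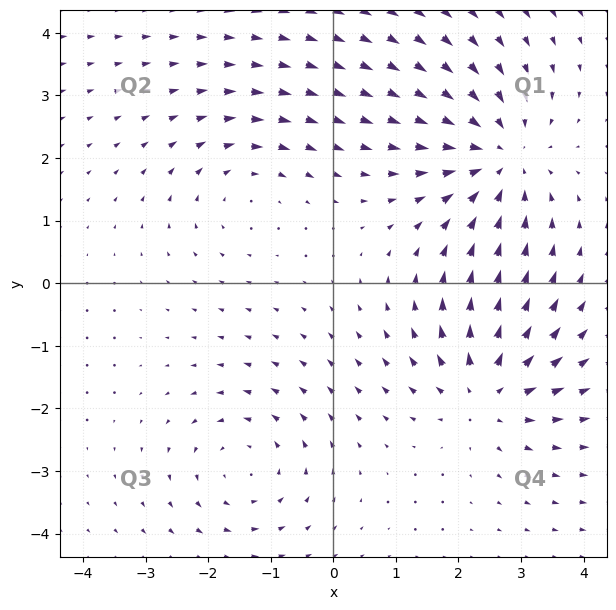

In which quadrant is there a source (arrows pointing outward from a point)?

The source sits at approximately (2.5, -1.7), which lies in quadrant Q4. The divergence there is about +4, positive as expected for a source.

Q4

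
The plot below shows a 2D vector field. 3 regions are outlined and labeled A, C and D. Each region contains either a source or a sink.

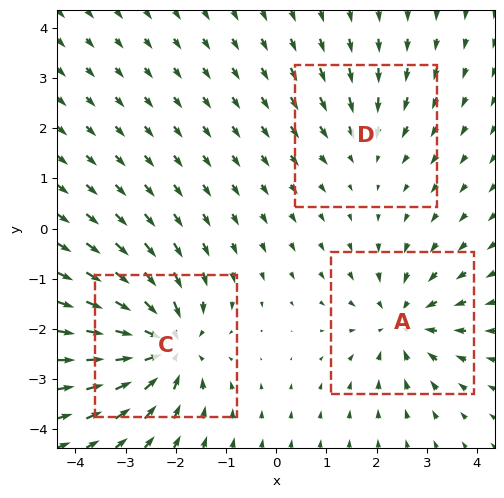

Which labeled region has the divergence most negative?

Divergence at each region's feature centre — A: about -3, C: about -5, D: about -2. Region C is most negative.

C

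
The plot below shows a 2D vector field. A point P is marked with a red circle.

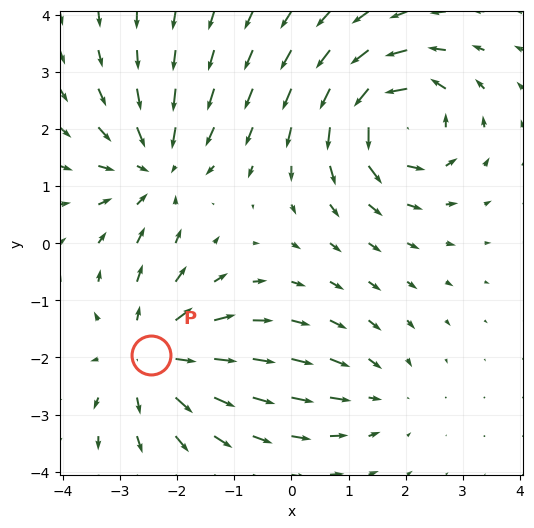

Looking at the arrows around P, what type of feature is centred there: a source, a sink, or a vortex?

source

At P (-2.5, -2.0) the arrows spread outward. Divergence about +5, curl ≈0 — positive divergence with near-zero curl is a source.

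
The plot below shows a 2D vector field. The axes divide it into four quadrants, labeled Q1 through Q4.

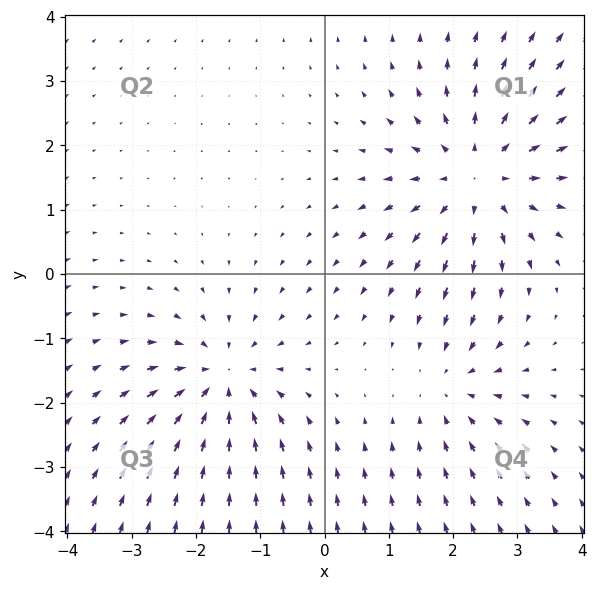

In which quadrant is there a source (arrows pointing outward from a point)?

Q1

The source sits at approximately (2.4, 1.5), which lies in quadrant Q1. The divergence there is about +4, positive as expected for a source.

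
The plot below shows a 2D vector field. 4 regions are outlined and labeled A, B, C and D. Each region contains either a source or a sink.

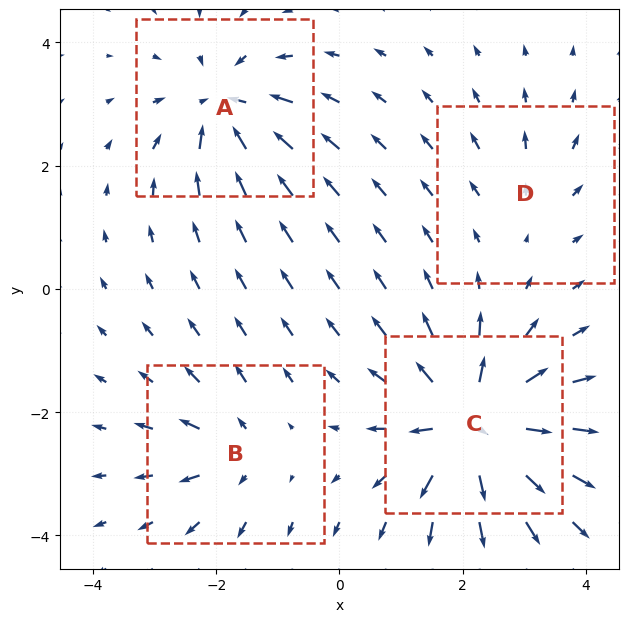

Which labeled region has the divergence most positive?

Divergence at each region's feature centre — A: about -6, B: about +4, C: about +9, D: about +2. Region C is most positive.

C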